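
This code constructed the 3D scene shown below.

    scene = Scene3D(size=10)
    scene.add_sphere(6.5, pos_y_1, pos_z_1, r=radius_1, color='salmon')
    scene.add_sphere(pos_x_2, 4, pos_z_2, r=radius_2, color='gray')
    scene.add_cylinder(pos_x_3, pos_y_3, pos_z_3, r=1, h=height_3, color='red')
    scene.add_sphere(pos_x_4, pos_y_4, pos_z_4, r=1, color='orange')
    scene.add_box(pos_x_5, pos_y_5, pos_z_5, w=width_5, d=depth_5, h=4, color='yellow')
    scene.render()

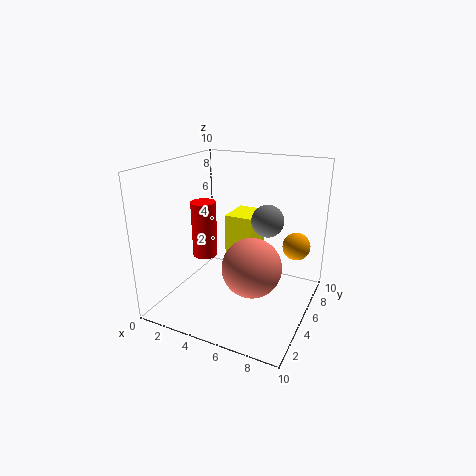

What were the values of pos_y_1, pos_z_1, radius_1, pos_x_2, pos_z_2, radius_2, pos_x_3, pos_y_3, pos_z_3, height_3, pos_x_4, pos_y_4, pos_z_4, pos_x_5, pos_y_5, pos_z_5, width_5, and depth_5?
pos_y_1 = 4
pos_z_1 = 3.5
radius_1 = 2
pos_x_2 = 7.5
pos_z_2 = 7
radius_2 = 1
pos_x_3 = 1
pos_y_3 = 7
pos_z_3 = 2
height_3 = 4.5
pos_x_4 = 8.5
pos_y_4 = 7.5
pos_z_4 = 4
pos_x_5 = 4
pos_y_5 = 5
pos_z_5 = 2.5
width_5 = 2
depth_5 = 2.5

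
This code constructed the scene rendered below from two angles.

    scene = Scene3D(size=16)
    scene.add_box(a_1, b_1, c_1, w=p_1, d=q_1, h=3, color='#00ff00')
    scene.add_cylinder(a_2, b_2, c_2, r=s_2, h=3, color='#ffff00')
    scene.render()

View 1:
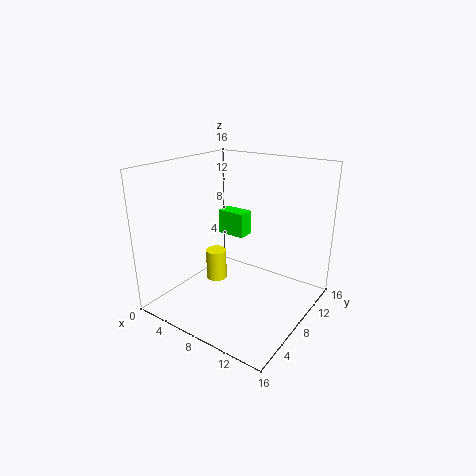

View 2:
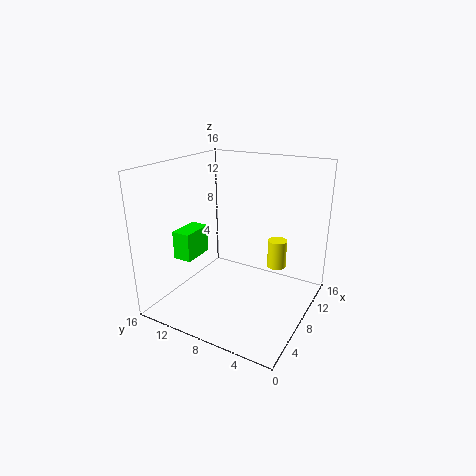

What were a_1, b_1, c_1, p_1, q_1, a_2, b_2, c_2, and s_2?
a_1 = 3
b_1 = 11
c_1 = 6.5
p_1 = 3.5
q_1 = 2
a_2 = 8.5
b_2 = 3.5
c_2 = 5.5
s_2 = 1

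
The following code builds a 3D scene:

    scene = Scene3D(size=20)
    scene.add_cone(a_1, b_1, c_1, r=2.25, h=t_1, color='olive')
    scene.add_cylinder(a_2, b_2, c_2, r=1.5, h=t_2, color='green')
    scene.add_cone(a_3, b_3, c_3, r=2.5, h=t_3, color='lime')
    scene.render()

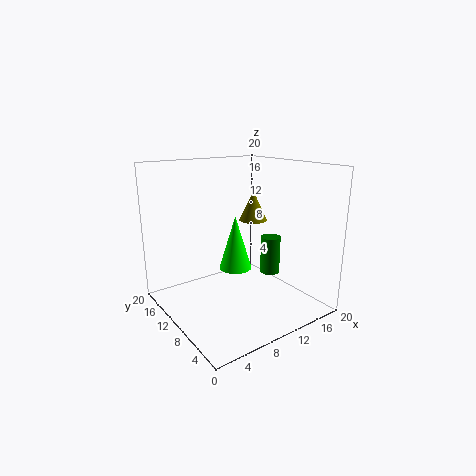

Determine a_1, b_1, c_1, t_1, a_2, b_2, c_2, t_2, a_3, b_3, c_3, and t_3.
a_1 = 16.75
b_1 = 15.25
c_1 = 10.25
t_1 = 4.75
a_2 = 16.5
b_2 = 10.5
c_2 = 3
t_2 = 5.75
a_3 = 12
b_3 = 13.5
c_3 = 3.75
t_3 = 8.25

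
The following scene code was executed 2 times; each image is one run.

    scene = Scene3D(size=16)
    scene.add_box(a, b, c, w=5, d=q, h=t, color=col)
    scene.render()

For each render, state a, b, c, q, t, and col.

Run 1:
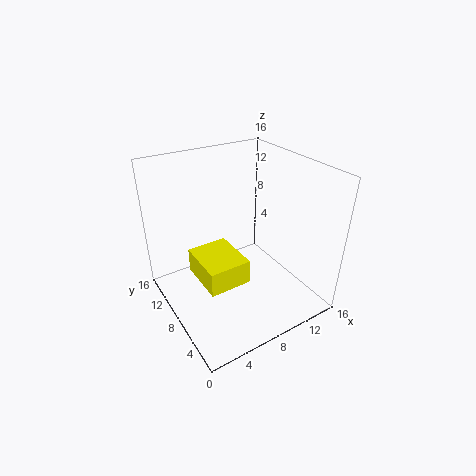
a = 4
b = 7
c = 2
q = 6
t = 3
col = 'yellow'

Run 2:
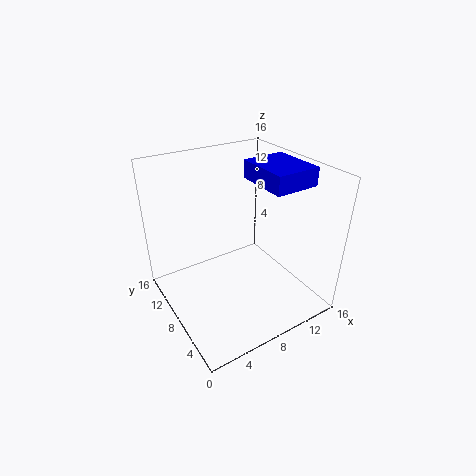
a = 10
b = 4
c = 14
q = 6
t = 2
col = 'blue'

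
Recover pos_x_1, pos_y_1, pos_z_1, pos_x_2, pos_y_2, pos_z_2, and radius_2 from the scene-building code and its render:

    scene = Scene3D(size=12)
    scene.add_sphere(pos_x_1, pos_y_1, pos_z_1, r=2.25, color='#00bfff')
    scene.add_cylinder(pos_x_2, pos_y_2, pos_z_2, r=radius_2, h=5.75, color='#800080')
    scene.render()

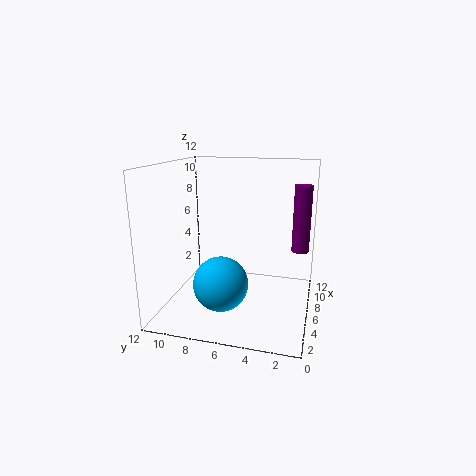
pos_x_1 = 4.25; pos_y_1 = 7; pos_z_1 = 2.5; pos_x_2 = 8.25; pos_y_2 = 1; pos_z_2 = 4.5; radius_2 = 0.75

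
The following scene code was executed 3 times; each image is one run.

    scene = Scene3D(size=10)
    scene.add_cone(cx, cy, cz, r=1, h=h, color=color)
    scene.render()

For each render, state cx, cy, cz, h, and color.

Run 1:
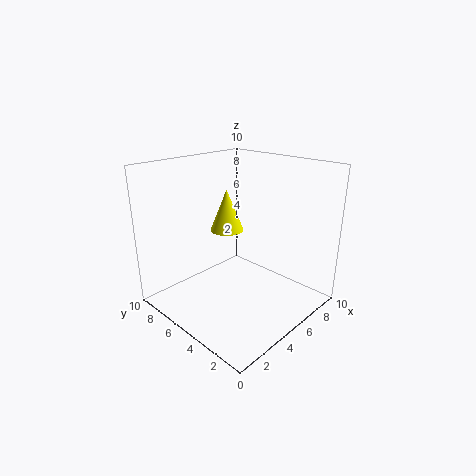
cx = 3; cy = 4; cz = 6.5; h = 2.5; color = 'yellow'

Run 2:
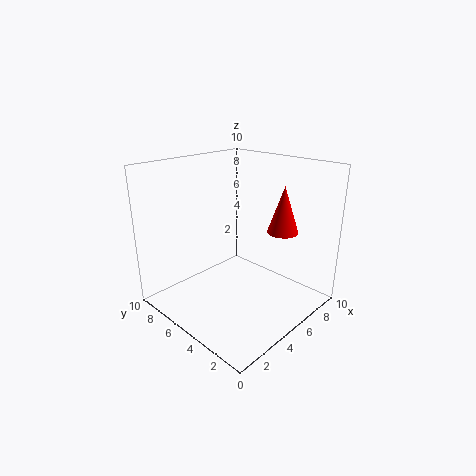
cx = 6; cy = 2; cz = 6; h = 3; color = 'red'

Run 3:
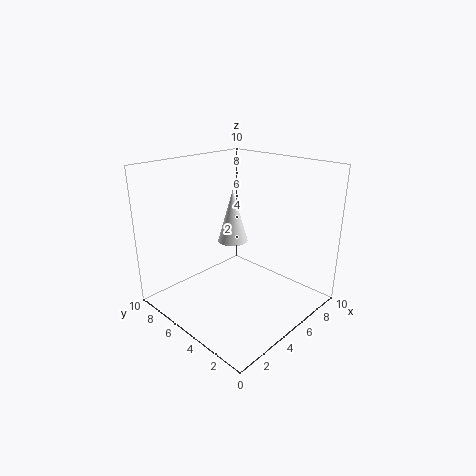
cx = 4.5; cy = 5; cz = 5; h = 3.5; color = 'white'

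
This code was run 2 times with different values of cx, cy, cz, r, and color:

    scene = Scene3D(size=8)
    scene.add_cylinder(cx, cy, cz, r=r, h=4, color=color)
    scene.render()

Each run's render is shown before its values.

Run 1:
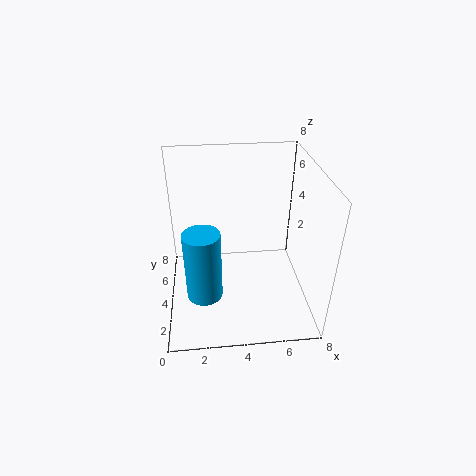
cx = 2, cy = 3, cz = 1, r = 1, color = 'deepskyblue'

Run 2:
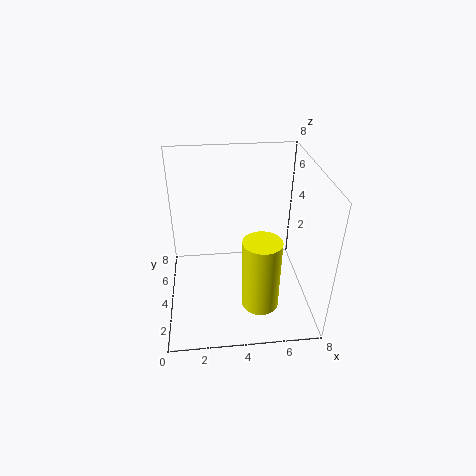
cx = 5, cy = 2, cz = 1, r = 1, color = 'yellow'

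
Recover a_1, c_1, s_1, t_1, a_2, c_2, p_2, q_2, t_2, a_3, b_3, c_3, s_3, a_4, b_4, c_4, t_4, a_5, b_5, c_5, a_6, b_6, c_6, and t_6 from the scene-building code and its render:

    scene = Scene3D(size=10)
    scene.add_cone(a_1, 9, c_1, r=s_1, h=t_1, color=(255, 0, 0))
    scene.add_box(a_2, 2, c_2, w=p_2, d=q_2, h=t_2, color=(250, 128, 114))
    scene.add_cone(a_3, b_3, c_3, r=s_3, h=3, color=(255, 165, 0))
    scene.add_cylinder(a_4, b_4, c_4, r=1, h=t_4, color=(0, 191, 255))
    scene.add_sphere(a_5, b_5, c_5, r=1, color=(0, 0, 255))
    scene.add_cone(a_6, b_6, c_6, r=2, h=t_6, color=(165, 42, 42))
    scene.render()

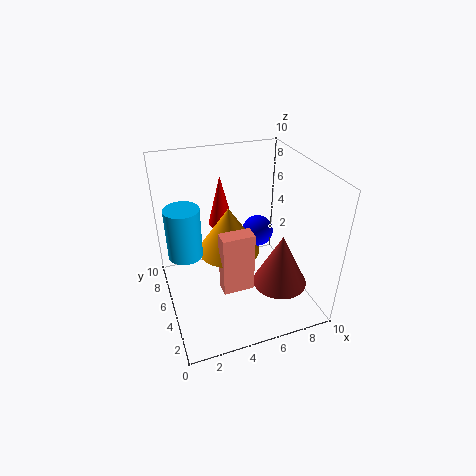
a_1 = 5, c_1 = 4, s_1 = 1, t_1 = 4, a_2 = 3, c_2 = 3, p_2 = 2, q_2 = 1, t_2 = 4, a_3 = 4, b_3 = 4, c_3 = 5, s_3 = 2, a_4 = 1, b_4 = 3, c_4 = 6, t_4 = 3, a_5 = 6, b_5 = 4, c_5 = 6, a_6 = 8, b_6 = 4, c_6 = 1, t_6 = 4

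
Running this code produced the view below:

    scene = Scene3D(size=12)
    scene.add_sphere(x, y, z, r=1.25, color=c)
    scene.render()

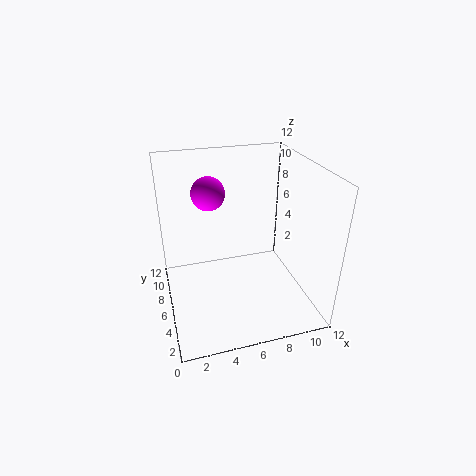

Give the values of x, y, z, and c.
x = 3.5, y = 5.25, z = 10.5, c = 'magenta'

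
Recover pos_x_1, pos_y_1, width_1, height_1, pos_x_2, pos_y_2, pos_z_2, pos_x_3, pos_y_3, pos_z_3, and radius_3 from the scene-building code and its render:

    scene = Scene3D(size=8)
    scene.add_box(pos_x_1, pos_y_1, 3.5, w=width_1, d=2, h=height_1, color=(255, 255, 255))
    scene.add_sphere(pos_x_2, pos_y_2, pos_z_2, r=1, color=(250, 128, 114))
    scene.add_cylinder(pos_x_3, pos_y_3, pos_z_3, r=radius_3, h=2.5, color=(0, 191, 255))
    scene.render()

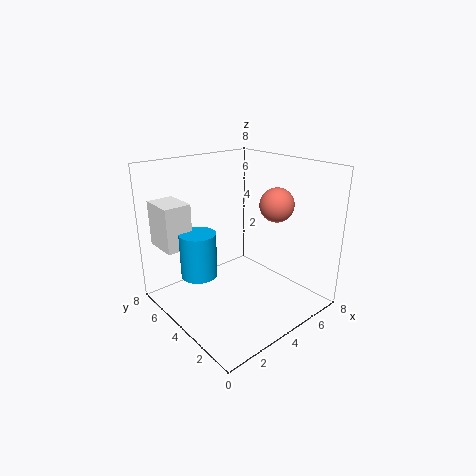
pos_x_1 = 0.5, pos_y_1 = 5.5, width_1 = 1.5, height_1 = 2.5, pos_x_2 = 6.5, pos_y_2 = 3.5, pos_z_2 = 5.5, pos_x_3 = 2, pos_y_3 = 5, pos_z_3 = 2, radius_3 = 1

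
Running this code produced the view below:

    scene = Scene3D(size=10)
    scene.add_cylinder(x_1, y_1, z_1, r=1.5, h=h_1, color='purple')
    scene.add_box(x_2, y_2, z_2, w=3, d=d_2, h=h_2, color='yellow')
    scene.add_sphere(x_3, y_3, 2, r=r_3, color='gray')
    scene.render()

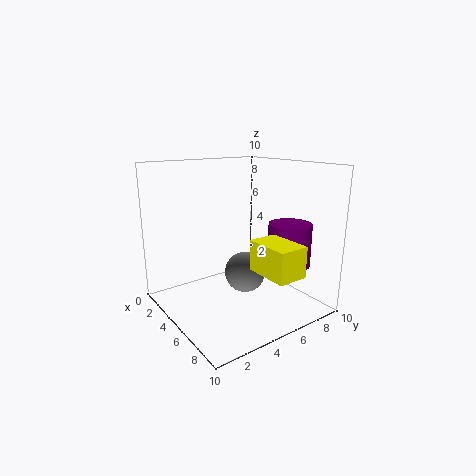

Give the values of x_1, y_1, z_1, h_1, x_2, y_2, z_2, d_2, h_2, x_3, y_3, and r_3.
x_1 = 7, y_1 = 8, z_1 = 3, h_1 = 3, x_2 = 7, y_2 = 4.5, z_2 = 3.5, d_2 = 2, h_2 = 2, x_3 = 4.5, y_3 = 6, r_3 = 1.5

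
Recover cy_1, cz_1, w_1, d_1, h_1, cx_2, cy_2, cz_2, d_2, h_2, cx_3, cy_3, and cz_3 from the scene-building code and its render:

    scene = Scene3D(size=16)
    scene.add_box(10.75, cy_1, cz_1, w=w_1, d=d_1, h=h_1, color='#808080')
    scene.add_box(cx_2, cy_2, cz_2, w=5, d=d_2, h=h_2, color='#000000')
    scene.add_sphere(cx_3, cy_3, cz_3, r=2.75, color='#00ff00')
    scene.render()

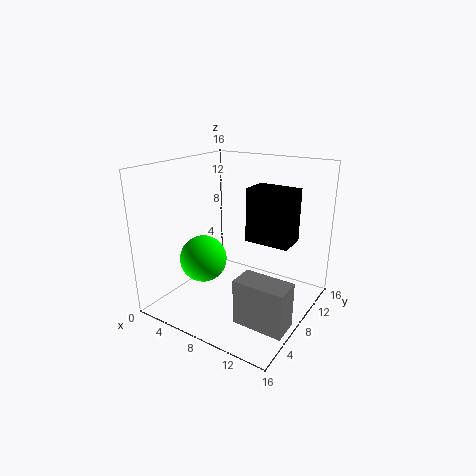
cy_1 = 2.75, cz_1 = 1.25, w_1 = 5.25, d_1 = 2.75, h_1 = 4.75, cx_2 = 8.5, cy_2 = 8.75, cz_2 = 7.5, d_2 = 3.25, h_2 = 6, cx_3 = 3.75, cy_3 = 7, cz_3 = 4.75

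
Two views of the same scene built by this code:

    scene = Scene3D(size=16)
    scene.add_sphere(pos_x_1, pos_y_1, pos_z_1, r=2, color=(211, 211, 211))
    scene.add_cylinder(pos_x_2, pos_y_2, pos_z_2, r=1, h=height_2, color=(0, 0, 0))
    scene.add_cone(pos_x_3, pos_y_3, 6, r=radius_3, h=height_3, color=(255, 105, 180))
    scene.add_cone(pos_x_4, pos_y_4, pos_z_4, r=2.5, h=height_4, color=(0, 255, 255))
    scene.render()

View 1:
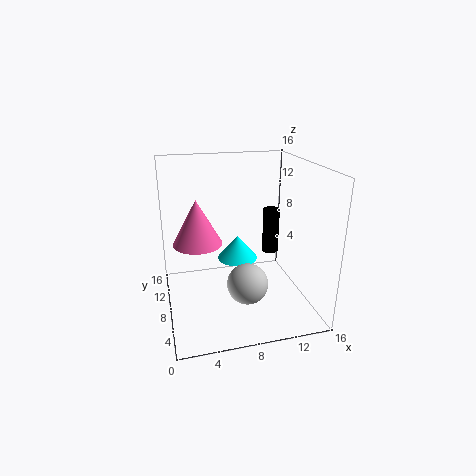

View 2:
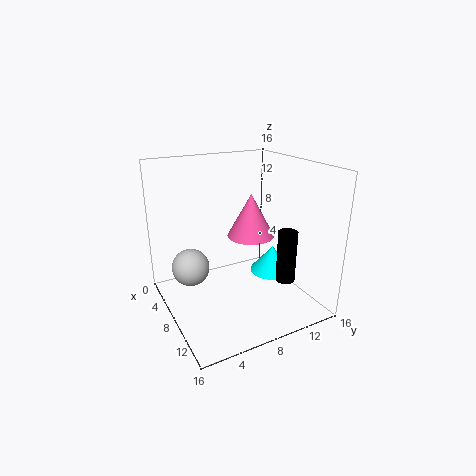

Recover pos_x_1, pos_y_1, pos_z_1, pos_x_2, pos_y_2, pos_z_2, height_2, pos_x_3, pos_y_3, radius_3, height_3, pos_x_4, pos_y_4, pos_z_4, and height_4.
pos_x_1 = 7.5
pos_y_1 = 2.5
pos_z_1 = 5.5
pos_x_2 = 13
pos_y_2 = 11
pos_z_2 = 4.5
height_2 = 5.5
pos_x_3 = 4
pos_y_3 = 12
radius_3 = 3
height_3 = 5.5
pos_x_4 = 9
pos_y_4 = 12
pos_z_4 = 3.5
height_4 = 3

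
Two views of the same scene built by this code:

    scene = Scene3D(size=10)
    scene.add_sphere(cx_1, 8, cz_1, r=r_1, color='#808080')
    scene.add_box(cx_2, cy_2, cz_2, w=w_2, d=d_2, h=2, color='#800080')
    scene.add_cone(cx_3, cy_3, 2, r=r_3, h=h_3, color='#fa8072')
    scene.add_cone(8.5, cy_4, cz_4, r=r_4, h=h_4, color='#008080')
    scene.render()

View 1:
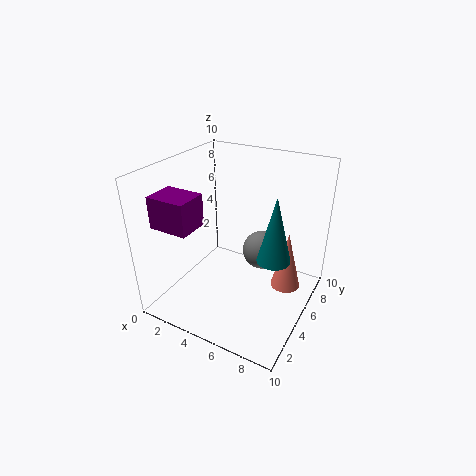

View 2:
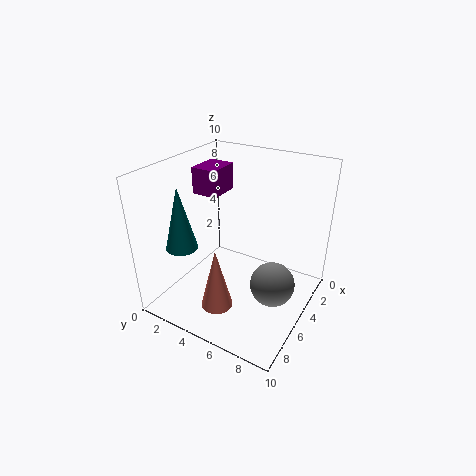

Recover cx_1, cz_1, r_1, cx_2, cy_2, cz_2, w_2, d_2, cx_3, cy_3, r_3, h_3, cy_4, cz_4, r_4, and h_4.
cx_1 = 5.5, cz_1 = 2.5, r_1 = 1.5, cx_2 = 1.5, cy_2 = 0.5, cz_2 = 7, w_2 = 2.5, d_2 = 2, cx_3 = 8.5, cy_3 = 5.5, r_3 = 1, h_3 = 4, cy_4 = 3, cz_4 = 5.5, r_4 = 1, h_4 = 4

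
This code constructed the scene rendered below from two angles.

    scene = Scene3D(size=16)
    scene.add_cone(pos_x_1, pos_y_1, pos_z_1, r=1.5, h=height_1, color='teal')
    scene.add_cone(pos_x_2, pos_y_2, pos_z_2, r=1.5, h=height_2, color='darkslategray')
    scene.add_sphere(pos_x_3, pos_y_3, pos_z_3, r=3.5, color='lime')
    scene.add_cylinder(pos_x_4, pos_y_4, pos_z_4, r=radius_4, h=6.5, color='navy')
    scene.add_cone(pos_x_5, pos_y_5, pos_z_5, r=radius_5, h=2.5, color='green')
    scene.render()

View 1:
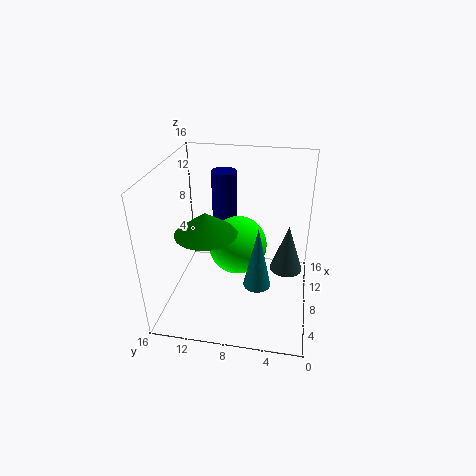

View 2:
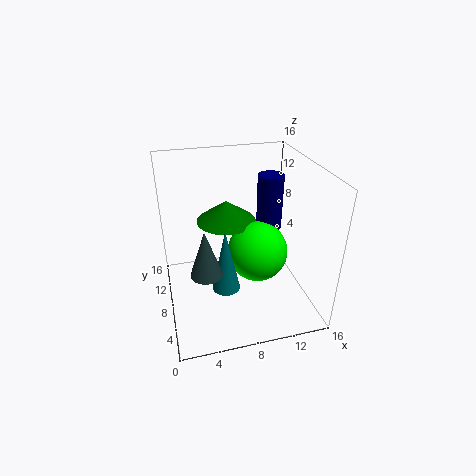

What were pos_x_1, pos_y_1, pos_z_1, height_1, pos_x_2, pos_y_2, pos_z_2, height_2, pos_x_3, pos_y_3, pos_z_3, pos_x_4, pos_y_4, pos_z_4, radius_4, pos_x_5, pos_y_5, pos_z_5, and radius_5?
pos_x_1 = 6; pos_y_1 = 5.5; pos_z_1 = 3.5; height_1 = 7; pos_x_2 = 3.5; pos_y_2 = 2.5; pos_z_2 = 8; height_2 = 4.5; pos_x_3 = 10.5; pos_y_3 = 8.5; pos_z_3 = 5.5; pos_x_4 = 12.5; pos_y_4 = 10.5; pos_z_4 = 7.5; radius_4 = 1.5; pos_x_5 = 7.5; pos_y_5 = 11.5; pos_z_5 = 8.5; radius_5 = 3.5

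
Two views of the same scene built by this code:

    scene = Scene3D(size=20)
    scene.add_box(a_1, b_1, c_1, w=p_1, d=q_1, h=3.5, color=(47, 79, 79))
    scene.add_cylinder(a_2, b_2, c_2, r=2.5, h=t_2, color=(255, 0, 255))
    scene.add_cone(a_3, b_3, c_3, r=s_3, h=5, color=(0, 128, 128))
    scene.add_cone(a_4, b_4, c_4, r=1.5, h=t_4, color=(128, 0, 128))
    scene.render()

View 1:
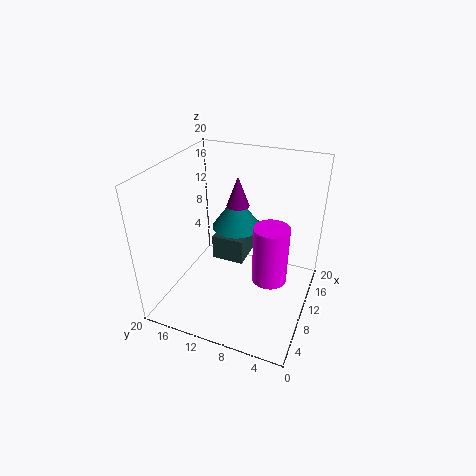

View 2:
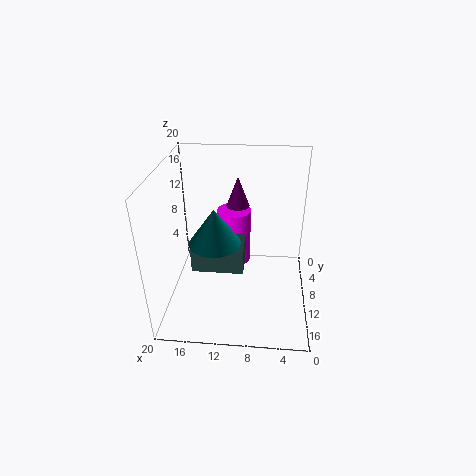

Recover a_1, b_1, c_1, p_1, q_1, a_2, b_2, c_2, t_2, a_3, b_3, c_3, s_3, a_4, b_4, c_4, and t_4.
a_1 = 9, b_1 = 9, c_1 = 6.5, p_1 = 7, q_1 = 4.5, a_2 = 11, b_2 = 5.5, c_2 = 3.5, t_2 = 8.5, a_3 = 13, b_3 = 11.5, c_3 = 10, s_3 = 3.5, a_4 = 10, b_4 = 10, c_4 = 15, t_4 = 4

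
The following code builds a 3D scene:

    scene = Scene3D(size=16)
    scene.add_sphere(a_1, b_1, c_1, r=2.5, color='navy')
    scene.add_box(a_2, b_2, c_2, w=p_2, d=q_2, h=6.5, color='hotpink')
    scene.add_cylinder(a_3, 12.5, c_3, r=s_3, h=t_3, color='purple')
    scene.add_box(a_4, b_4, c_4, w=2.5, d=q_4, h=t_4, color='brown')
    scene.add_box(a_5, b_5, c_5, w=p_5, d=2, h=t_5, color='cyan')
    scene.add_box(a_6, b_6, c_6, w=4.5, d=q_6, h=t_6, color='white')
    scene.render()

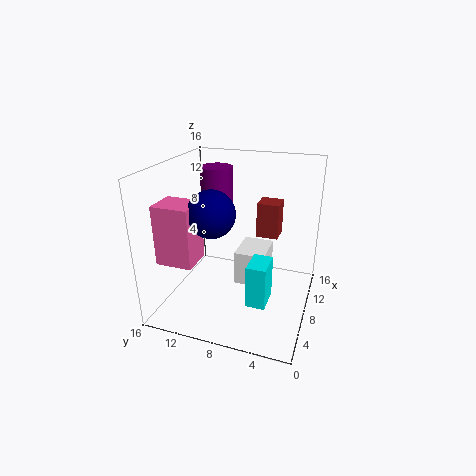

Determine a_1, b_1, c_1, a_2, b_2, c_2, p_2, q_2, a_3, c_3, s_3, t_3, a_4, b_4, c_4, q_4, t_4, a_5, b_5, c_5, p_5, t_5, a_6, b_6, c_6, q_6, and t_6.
a_1 = 5.5, b_1 = 10, c_1 = 11.5, a_2 = 3, b_2 = 11.5, c_2 = 6, p_2 = 3.5, q_2 = 4, a_3 = 13, c_3 = 8.5, s_3 = 2, t_3 = 6, a_4 = 10, b_4 = 4, c_4 = 7.5, q_4 = 2.5, t_4 = 4, a_5 = 3, b_5 = 3.5, c_5 = 3, p_5 = 3, t_5 = 4.5, a_6 = 8, b_6 = 5, c_6 = 2, q_6 = 3.5, t_6 = 4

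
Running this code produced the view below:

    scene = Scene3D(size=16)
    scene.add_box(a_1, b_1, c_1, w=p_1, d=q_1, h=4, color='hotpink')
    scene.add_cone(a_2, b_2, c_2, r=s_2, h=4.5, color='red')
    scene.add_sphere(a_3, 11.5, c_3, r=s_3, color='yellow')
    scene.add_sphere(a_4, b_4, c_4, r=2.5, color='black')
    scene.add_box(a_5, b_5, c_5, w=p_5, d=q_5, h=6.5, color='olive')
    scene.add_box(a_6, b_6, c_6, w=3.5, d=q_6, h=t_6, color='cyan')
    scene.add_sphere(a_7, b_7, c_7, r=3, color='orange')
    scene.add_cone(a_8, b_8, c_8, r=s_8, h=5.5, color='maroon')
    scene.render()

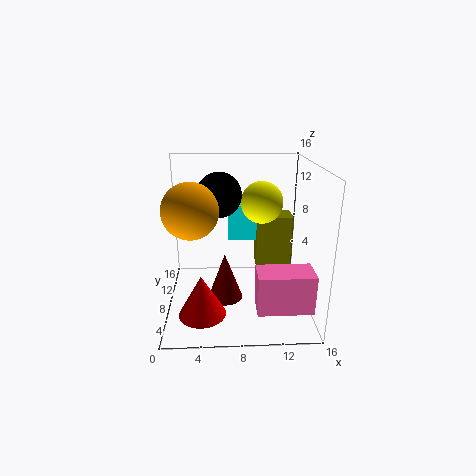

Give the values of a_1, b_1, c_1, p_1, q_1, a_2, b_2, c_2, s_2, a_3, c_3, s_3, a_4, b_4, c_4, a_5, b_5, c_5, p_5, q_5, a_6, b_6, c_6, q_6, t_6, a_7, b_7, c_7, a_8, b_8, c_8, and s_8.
a_1 = 9.5, b_1 = 0.5, c_1 = 3, p_1 = 5.5, q_1 = 3, a_2 = 4, b_2 = 4, c_2 = 1, s_2 = 2.5, a_3 = 11, c_3 = 11, s_3 = 2.5, a_4 = 6, b_4 = 9.5, c_4 = 12.5, a_5 = 10.5, b_5 = 11.5, c_5 = 2.5, p_5 = 4.5, q_5 = 3, a_6 = 7, b_6 = 12, c_6 = 6, q_6 = 3, t_6 = 4.5, a_7 = 3, b_7 = 7, c_7 = 11.5, a_8 = 6.5, b_8 = 8, c_8 = 0.5, s_8 = 2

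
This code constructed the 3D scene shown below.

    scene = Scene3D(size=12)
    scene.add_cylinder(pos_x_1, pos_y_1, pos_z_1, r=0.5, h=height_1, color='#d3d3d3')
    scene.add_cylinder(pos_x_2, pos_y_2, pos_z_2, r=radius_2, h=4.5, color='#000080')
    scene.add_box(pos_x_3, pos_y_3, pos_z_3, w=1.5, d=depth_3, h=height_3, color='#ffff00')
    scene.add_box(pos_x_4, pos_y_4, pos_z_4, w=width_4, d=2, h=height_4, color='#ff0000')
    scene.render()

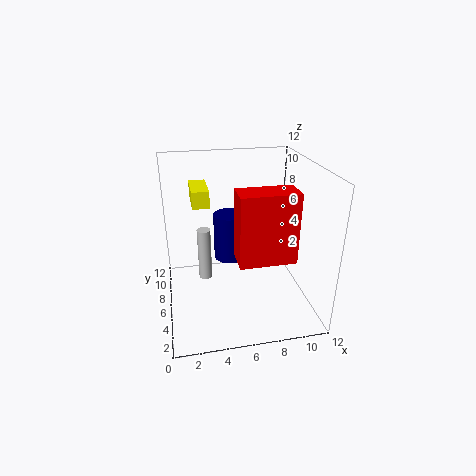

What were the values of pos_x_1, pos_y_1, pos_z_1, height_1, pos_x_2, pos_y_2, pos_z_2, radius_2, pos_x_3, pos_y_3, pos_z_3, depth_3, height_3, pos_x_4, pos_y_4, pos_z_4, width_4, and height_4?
pos_x_1 = 3
pos_y_1 = 4
pos_z_1 = 4
height_1 = 4
pos_x_2 = 6
pos_y_2 = 10
pos_z_2 = 2
radius_2 = 1.5
pos_x_3 = 2.5
pos_y_3 = 8
pos_z_3 = 8
depth_3 = 3.5
height_3 = 1.5
pos_x_4 = 5
pos_y_4 = 0.5
pos_z_4 = 6.5
width_4 = 4
height_4 = 5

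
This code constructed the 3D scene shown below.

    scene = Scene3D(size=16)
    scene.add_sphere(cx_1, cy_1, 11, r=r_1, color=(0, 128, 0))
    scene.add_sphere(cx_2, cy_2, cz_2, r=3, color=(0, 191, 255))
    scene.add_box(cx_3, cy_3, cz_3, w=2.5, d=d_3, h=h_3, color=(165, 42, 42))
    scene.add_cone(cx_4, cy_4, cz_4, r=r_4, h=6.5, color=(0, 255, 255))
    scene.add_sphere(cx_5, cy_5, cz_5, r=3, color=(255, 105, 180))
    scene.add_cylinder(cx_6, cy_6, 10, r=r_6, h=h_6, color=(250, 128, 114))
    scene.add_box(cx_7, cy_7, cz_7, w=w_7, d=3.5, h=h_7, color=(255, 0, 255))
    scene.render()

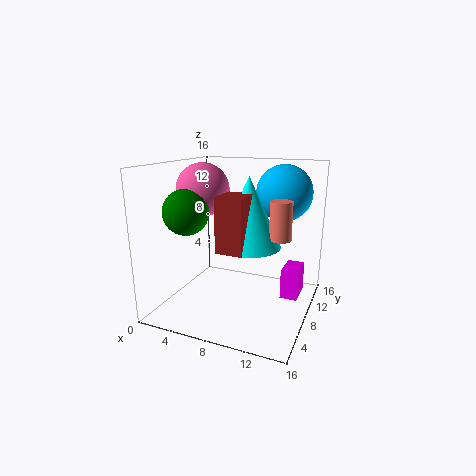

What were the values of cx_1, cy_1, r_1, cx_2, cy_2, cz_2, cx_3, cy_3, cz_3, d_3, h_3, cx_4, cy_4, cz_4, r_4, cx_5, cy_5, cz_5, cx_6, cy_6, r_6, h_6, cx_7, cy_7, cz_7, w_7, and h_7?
cx_1 = 3, cy_1 = 5.5, r_1 = 2.5, cx_2 = 12.5, cy_2 = 10, cz_2 = 13, cx_3 = 9, cy_3 = 0.5, cz_3 = 9, d_3 = 3, h_3 = 5, cx_4 = 11, cy_4 = 3.5, cz_4 = 9, r_4 = 3, cx_5 = 3.5, cy_5 = 8.5, cz_5 = 13, cx_6 = 14, cy_6 = 3.5, r_6 = 1, h_6 = 3.5, cx_7 = 12.5, cy_7 = 10, cz_7 = 0.5, w_7 = 2, h_7 = 3.5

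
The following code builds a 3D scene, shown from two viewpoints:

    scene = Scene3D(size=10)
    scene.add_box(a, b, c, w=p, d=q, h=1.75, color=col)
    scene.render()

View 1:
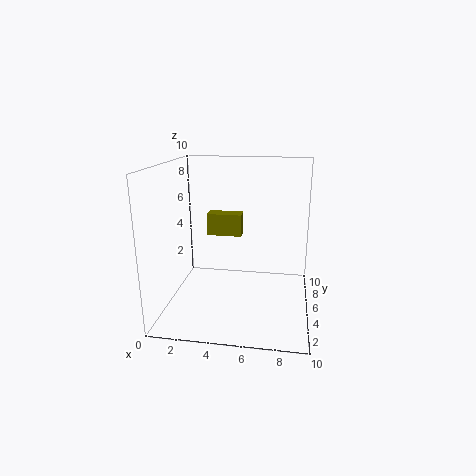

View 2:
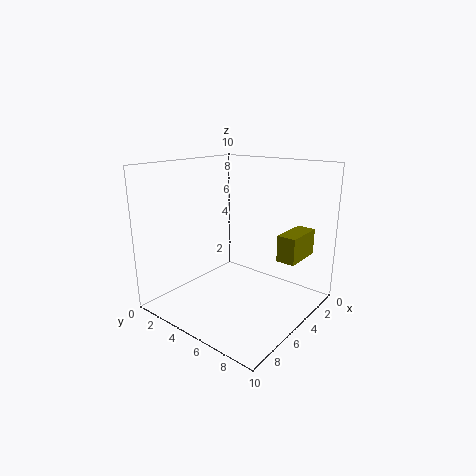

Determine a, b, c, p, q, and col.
a = 2, b = 8, c = 4, p = 2.75, q = 1.25, col = 'olive'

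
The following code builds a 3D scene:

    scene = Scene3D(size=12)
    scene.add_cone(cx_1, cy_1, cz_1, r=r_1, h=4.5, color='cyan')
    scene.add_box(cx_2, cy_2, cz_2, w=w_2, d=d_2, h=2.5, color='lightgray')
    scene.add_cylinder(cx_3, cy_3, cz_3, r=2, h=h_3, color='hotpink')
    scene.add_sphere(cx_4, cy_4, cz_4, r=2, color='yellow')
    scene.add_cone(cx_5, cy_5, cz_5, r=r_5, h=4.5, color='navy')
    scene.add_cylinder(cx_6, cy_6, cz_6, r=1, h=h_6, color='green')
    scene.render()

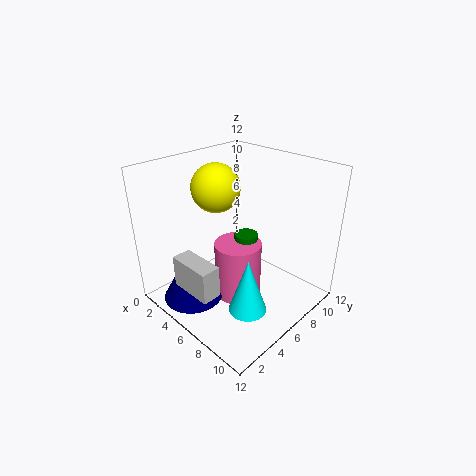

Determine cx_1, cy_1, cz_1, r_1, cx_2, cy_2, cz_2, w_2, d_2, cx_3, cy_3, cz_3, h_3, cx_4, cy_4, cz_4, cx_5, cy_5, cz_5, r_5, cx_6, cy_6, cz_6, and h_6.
cx_1 = 9
cy_1 = 4
cz_1 = 1.5
r_1 = 1.5
cx_2 = 4.5
cy_2 = 0.5
cz_2 = 3.5
w_2 = 3.5
d_2 = 1.5
cx_3 = 6
cy_3 = 6
cz_3 = 0.5
h_3 = 5
cx_4 = 4
cy_4 = 5.5
cz_4 = 10
cx_5 = 4
cy_5 = 2.5
cz_5 = 1
r_5 = 2.5
cx_6 = 6
cy_6 = 7
cz_6 = 3
h_6 = 3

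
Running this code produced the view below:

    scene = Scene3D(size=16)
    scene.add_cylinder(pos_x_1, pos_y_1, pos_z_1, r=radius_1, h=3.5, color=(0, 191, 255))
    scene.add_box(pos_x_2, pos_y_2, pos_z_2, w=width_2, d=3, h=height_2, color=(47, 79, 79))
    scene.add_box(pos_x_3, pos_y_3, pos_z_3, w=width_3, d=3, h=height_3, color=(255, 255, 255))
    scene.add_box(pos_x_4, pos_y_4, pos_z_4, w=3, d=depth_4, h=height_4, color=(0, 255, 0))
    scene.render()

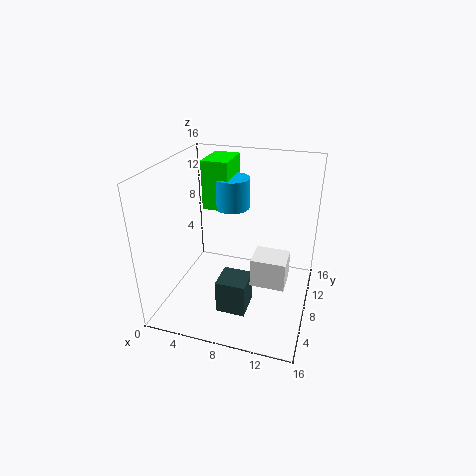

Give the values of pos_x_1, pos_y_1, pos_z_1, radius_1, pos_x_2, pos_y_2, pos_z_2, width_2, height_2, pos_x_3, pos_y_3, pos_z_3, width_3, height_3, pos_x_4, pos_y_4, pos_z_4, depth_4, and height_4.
pos_x_1 = 6.5
pos_y_1 = 10.5
pos_z_1 = 10.5
radius_1 = 2
pos_x_2 = 7.5
pos_y_2 = 2
pos_z_2 = 2.5
width_2 = 3
height_2 = 3.5
pos_x_3 = 10.5
pos_y_3 = 4
pos_z_3 = 5
width_3 = 3.5
height_3 = 3
pos_x_4 = 3.5
pos_y_4 = 9
pos_z_4 = 10.5
depth_4 = 4.5
height_4 = 5.5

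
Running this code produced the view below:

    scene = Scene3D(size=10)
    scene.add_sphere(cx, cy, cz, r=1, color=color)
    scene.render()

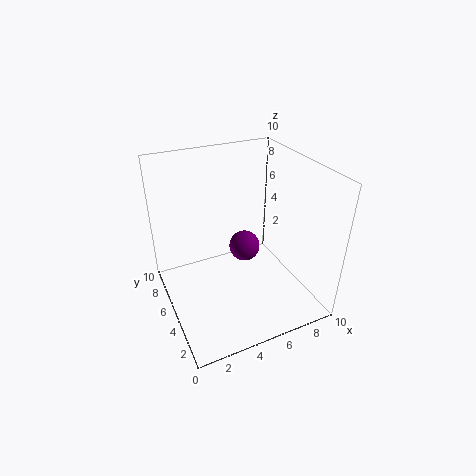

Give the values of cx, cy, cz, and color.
cx = 5
cy = 4
cz = 5
color = 'purple'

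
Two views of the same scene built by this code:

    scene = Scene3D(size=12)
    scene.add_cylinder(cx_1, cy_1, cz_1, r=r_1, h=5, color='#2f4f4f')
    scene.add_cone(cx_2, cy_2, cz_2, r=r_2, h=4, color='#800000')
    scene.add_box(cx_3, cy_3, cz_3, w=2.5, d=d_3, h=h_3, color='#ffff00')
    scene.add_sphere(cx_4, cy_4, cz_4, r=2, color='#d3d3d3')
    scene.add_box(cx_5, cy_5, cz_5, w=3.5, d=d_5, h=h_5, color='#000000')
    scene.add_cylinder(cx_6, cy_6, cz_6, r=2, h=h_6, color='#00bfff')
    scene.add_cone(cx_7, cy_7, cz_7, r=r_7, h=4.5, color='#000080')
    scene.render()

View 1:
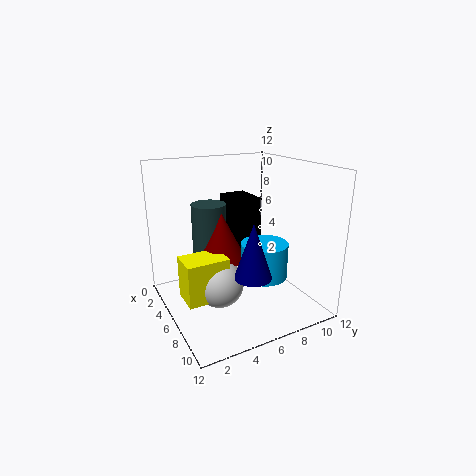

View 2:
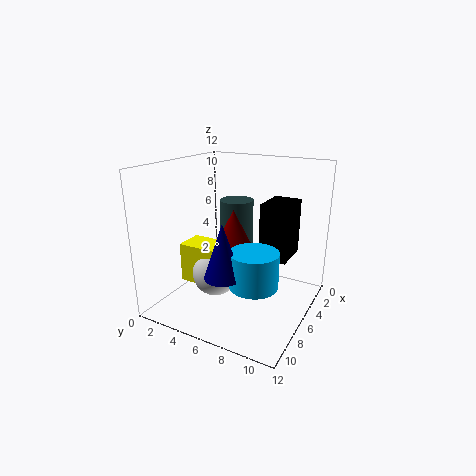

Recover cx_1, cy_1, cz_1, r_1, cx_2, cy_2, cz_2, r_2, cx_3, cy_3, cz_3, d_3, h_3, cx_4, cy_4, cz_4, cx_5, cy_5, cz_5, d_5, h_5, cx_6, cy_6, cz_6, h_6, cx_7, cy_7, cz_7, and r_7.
cx_1 = 3.5; cy_1 = 4.5; cz_1 = 3.5; r_1 = 1.5; cx_2 = 5; cy_2 = 5; cz_2 = 4; r_2 = 2; cx_3 = 5; cy_3 = 1; cz_3 = 1.5; d_3 = 3.5; h_3 = 3.5; cx_4 = 6.5; cy_4 = 4; cz_4 = 2.5; cx_5 = 0.5; cy_5 = 7; cz_5 = 3.5; d_5 = 2.5; h_5 = 5; cx_6 = 7; cy_6 = 8; cz_6 = 2.5; h_6 = 3; cx_7 = 8.5; cy_7 = 6; cz_7 = 3.5; r_7 = 1.5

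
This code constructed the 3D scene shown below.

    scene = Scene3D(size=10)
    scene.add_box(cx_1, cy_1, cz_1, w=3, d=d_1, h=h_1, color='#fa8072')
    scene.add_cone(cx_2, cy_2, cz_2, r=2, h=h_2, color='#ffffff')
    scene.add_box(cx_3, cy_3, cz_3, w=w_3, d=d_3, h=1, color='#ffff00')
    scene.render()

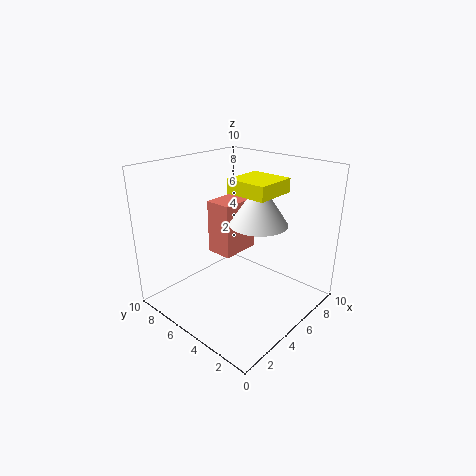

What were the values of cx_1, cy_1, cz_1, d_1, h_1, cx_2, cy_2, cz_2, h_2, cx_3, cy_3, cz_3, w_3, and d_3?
cx_1 = 5
cy_1 = 6
cz_1 = 3
d_1 = 2
h_1 = 4
cx_2 = 6
cy_2 = 4
cz_2 = 6
h_2 = 3
cx_3 = 5
cy_3 = 3
cz_3 = 8
w_3 = 3
d_3 = 3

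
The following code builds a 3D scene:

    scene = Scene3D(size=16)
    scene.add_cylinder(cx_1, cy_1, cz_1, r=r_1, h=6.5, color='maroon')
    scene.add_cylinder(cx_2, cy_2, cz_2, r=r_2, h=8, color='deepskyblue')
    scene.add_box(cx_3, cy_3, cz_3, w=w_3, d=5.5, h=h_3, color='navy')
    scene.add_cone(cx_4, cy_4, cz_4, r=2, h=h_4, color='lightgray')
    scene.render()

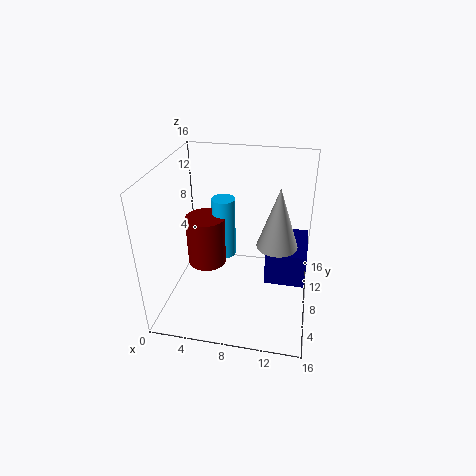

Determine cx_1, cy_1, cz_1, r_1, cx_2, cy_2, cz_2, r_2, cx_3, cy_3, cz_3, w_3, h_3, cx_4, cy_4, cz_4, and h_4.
cx_1 = 3; cy_1 = 12; cz_1 = 1.5; r_1 = 2.5; cx_2 = 5; cy_2 = 13.5; cz_2 = 2; r_2 = 1.5; cx_3 = 11.5; cy_3 = 4; cz_3 = 5.5; w_3 = 4; h_3 = 3.5; cx_4 = 12.5; cy_4 = 5; cz_4 = 9.5; h_4 = 6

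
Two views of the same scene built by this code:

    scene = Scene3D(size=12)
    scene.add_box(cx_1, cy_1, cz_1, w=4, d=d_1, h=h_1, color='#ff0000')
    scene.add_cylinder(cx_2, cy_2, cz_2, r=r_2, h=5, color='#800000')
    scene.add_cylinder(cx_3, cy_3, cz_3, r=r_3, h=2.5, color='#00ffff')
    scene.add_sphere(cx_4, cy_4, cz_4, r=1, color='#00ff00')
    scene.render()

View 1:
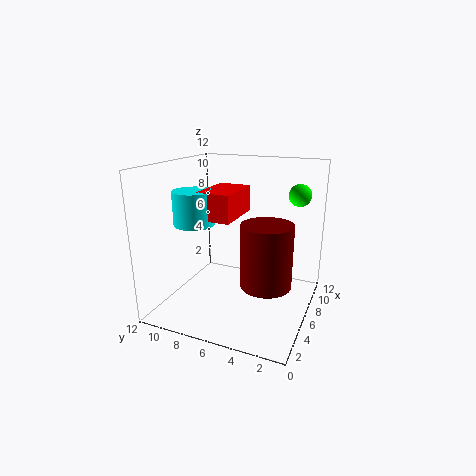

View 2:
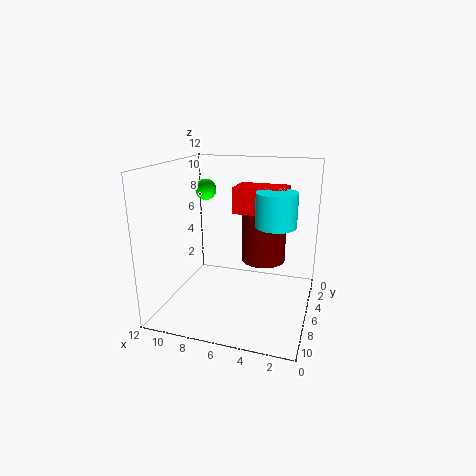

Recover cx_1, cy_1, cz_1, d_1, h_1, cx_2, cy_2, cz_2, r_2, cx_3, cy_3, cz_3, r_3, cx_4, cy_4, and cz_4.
cx_1 = 2; cy_1 = 5; cz_1 = 8.5; d_1 = 2.5; h_1 = 2; cx_2 = 4.5; cy_2 = 3; cz_2 = 3; r_2 = 2; cx_3 = 2.5; cy_3 = 8; cz_3 = 8; r_3 = 1.5; cx_4 = 10.5; cy_4 = 2; cz_4 = 9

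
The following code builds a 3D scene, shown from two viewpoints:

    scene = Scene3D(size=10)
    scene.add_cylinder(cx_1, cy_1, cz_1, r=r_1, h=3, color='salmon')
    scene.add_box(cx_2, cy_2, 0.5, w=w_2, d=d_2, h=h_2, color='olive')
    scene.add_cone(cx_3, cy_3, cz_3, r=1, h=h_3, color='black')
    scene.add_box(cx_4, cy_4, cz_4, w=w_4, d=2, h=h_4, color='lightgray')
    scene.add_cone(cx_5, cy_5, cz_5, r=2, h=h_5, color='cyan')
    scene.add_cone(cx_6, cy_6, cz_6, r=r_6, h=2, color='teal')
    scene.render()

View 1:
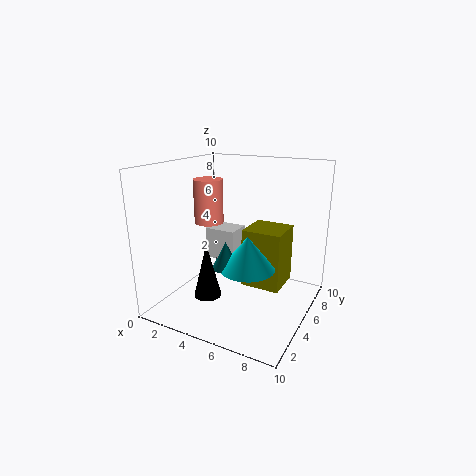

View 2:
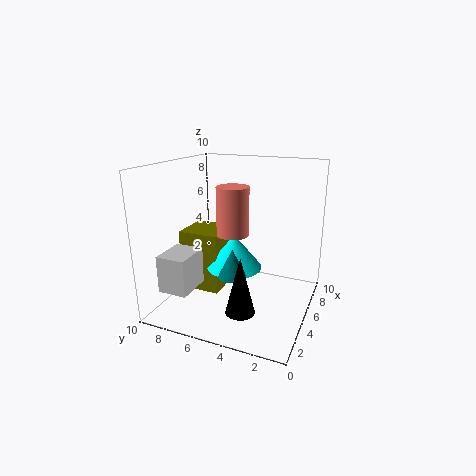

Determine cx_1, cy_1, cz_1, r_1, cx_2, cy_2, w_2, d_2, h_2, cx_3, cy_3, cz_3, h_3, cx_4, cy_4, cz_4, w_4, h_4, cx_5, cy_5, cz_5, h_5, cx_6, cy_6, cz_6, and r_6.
cx_1 = 3
cy_1 = 4.5
cz_1 = 6
r_1 = 1
cx_2 = 4.5
cy_2 = 6.5
w_2 = 3
d_2 = 3
h_2 = 4.5
cx_3 = 3
cy_3 = 4
cz_3 = 0.5
h_3 = 4
cx_4 = 1
cy_4 = 7
cz_4 = 2
w_4 = 2.5
h_4 = 2.5
cx_5 = 5.5
cy_5 = 5.5
cz_5 = 2.5
h_5 = 2.5
cx_6 = 4
cy_6 = 5
cz_6 = 2.5
r_6 = 1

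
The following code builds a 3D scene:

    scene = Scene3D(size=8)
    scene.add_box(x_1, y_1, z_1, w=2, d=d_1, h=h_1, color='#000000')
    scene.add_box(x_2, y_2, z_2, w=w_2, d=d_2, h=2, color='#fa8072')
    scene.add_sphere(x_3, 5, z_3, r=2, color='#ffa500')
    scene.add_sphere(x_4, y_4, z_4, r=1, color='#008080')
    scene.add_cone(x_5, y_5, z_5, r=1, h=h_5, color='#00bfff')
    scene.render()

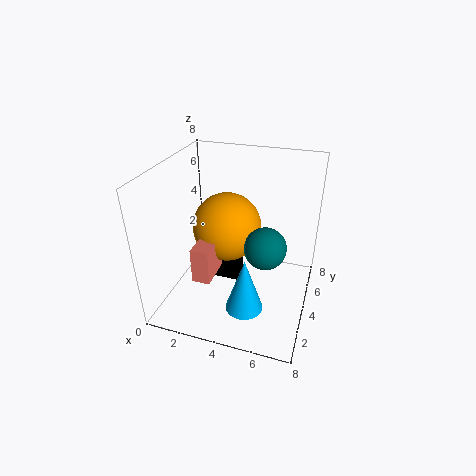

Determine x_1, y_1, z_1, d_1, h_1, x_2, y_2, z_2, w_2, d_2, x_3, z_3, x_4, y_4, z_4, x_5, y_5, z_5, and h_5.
x_1 = 2; y_1 = 4; z_1 = 1; d_1 = 1; h_1 = 1; x_2 = 2; y_2 = 2; z_2 = 2; w_2 = 1; d_2 = 2; x_3 = 3; z_3 = 4; x_4 = 6; y_4 = 2; z_4 = 5; x_5 = 5; y_5 = 2; z_5 = 1; h_5 = 3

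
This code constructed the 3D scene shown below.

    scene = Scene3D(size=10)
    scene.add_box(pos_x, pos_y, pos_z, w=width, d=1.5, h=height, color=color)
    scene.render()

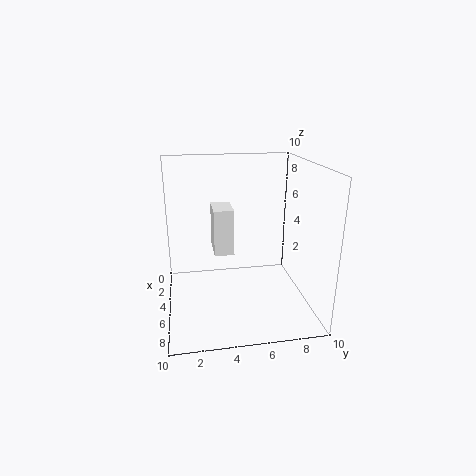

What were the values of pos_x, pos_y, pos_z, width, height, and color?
pos_x = 1; pos_y = 3.5; pos_z = 3; width = 2.5; height = 3.5; color = 'white'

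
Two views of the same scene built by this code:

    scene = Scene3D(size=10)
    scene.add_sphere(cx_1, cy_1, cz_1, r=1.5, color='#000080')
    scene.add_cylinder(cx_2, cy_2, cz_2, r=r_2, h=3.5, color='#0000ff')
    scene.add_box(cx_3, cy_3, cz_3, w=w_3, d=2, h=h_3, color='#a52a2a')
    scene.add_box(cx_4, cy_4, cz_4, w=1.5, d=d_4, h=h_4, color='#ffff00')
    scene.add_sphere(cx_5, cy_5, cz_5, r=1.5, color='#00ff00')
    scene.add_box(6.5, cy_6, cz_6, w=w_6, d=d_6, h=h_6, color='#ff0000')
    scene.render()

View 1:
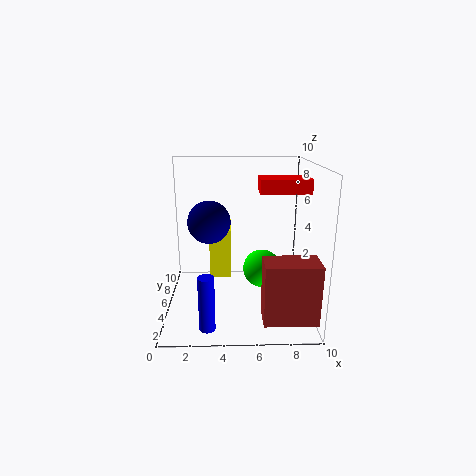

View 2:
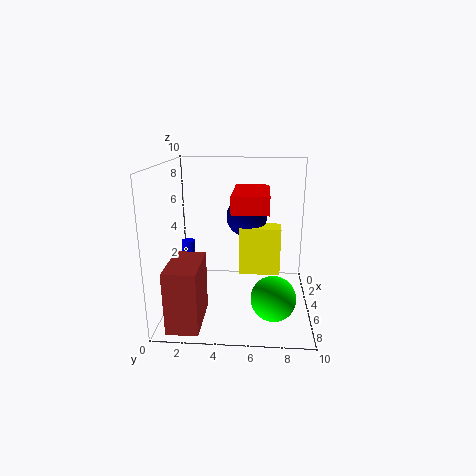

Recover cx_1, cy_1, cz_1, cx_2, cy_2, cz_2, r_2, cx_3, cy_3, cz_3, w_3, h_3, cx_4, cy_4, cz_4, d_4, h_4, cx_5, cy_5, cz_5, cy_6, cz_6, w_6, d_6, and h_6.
cx_1 = 3
cy_1 = 5.5
cz_1 = 6
cx_2 = 3
cy_2 = 1
cz_2 = 0.5
r_2 = 0.5
cx_3 = 6.5
cy_3 = 1
cz_3 = 0.5
w_3 = 3.5
h_3 = 4
cx_4 = 3
cy_4 = 5
cz_4 = 2
d_4 = 3
h_4 = 3.5
cx_5 = 7
cy_5 = 7.5
cz_5 = 1.5
cy_6 = 5
cz_6 = 8
w_6 = 3.5
d_6 = 2
h_6 = 1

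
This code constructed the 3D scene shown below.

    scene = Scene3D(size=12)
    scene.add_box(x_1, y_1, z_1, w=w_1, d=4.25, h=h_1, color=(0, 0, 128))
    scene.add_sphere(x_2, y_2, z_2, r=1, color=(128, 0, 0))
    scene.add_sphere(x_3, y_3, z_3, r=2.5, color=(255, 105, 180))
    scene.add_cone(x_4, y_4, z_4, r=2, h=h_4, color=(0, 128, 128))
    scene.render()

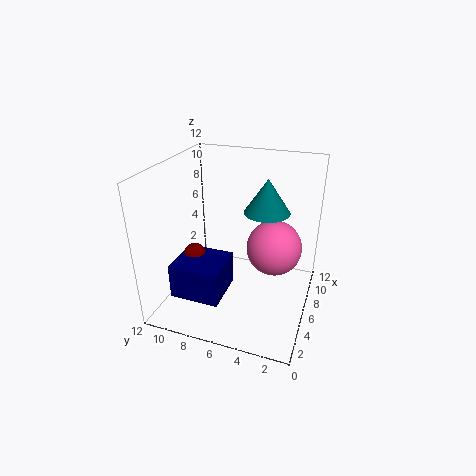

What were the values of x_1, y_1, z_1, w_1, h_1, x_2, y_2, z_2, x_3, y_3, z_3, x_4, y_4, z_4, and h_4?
x_1 = 2.75; y_1 = 6.75; z_1 = 1; w_1 = 4; h_1 = 3; x_2 = 5.75; y_2 = 10; z_2 = 3.75; x_3 = 8.75; y_3 = 3.5; z_3 = 4; x_4 = 8.5; y_4 = 4.25; z_4 = 7.5; h_4 = 3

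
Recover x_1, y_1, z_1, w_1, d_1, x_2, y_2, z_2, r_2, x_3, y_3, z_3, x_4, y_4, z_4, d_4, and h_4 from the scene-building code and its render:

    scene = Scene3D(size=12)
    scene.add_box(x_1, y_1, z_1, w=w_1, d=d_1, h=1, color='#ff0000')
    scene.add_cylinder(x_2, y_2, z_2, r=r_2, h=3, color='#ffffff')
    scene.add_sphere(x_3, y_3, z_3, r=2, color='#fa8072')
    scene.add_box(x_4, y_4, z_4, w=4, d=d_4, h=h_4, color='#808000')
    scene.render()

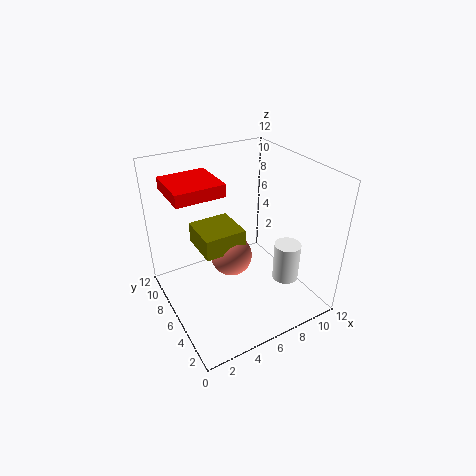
x_1 = 1
y_1 = 6
z_1 = 10
w_1 = 4
d_1 = 4
x_2 = 8
y_2 = 2
z_2 = 4
r_2 = 1
x_3 = 7
y_3 = 9
z_3 = 2
x_4 = 4
y_4 = 8
z_4 = 3
d_4 = 4
h_4 = 2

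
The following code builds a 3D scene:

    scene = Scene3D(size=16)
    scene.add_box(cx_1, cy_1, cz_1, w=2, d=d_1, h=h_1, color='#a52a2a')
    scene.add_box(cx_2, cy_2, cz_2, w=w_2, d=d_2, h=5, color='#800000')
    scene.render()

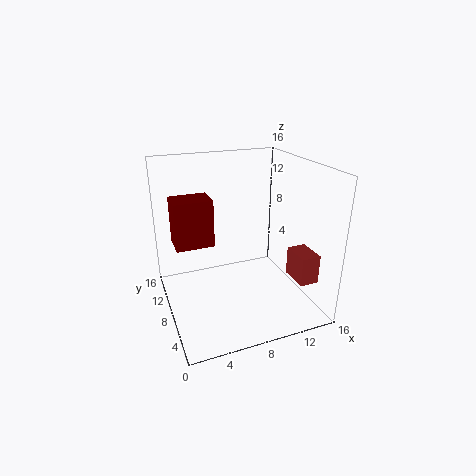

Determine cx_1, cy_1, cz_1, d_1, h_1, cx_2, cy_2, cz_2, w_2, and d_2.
cx_1 = 12
cy_1 = 1
cz_1 = 5
d_1 = 3
h_1 = 3
cx_2 = 1
cy_2 = 7
cz_2 = 8
w_2 = 4
d_2 = 3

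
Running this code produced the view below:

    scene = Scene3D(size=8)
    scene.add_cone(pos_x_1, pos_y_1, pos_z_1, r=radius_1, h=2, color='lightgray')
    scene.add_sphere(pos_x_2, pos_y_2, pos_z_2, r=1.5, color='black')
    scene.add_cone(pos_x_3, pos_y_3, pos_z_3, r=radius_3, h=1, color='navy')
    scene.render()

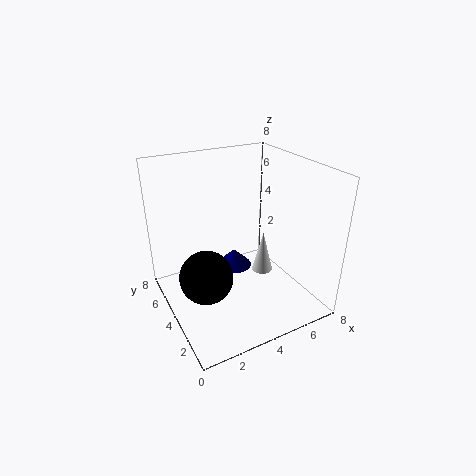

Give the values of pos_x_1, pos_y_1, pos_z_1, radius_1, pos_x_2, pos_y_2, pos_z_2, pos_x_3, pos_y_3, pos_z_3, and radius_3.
pos_x_1 = 4, pos_y_1 = 1.5, pos_z_1 = 3.5, radius_1 = 0.5, pos_x_2 = 2, pos_y_2 = 4, pos_z_2 = 2, pos_x_3 = 4, pos_y_3 = 4.5, pos_z_3 = 2, radius_3 = 1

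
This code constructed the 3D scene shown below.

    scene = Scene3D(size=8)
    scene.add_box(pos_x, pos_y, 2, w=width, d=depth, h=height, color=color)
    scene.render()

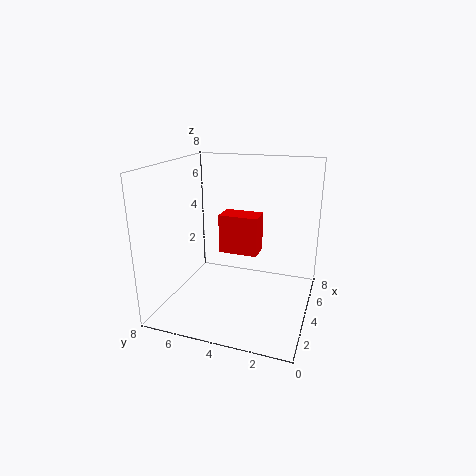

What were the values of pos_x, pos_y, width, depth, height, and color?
pos_x = 6; pos_y = 3.5; width = 1.5; depth = 2.5; height = 2.5; color = 'red'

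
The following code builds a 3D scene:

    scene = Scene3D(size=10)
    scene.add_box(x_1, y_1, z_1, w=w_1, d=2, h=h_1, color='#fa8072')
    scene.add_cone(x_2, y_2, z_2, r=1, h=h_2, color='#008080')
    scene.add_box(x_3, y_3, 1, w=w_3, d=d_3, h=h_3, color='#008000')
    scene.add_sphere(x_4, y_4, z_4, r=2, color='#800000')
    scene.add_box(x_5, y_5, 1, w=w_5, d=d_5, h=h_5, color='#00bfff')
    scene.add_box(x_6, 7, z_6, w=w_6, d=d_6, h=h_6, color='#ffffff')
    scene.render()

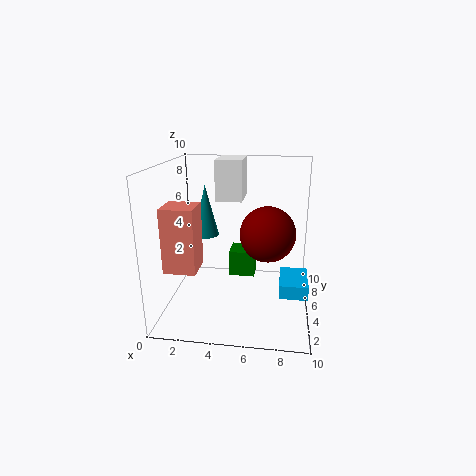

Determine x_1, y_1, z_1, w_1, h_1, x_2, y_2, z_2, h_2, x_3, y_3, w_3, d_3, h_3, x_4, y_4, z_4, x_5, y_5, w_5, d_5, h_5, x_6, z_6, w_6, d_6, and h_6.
x_1 = 1, y_1 = 1, z_1 = 4, w_1 = 2, h_1 = 4, x_2 = 2, y_2 = 8, z_2 = 4, h_2 = 4, x_3 = 4, y_3 = 7, w_3 = 2, d_3 = 2, h_3 = 2, x_4 = 7, y_4 = 6, z_4 = 5, x_5 = 8, y_5 = 4, w_5 = 2, d_5 = 3, h_5 = 1, x_6 = 3, z_6 = 7, w_6 = 2, d_6 = 3, h_6 = 3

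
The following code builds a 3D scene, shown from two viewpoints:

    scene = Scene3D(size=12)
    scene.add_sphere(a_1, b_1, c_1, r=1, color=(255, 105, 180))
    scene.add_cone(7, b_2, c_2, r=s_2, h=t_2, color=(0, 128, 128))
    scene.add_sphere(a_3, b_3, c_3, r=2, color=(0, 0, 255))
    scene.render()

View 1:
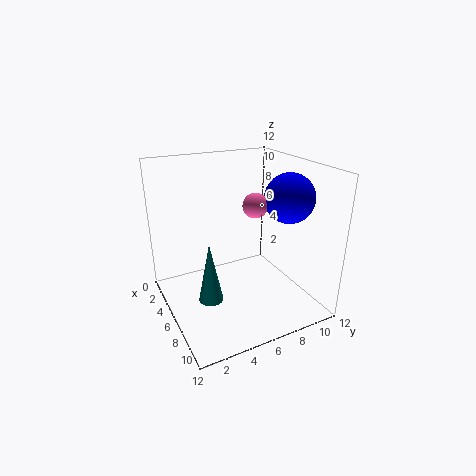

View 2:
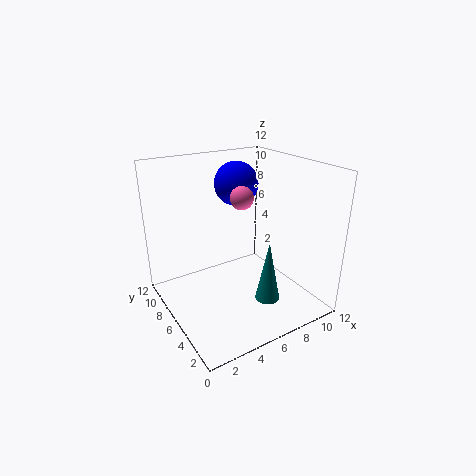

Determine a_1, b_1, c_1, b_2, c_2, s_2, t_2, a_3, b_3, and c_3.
a_1 = 7
b_1 = 7
c_1 = 9
b_2 = 3
c_2 = 1.5
s_2 = 1
t_2 = 5
a_3 = 8
b_3 = 9.5
c_3 = 9.5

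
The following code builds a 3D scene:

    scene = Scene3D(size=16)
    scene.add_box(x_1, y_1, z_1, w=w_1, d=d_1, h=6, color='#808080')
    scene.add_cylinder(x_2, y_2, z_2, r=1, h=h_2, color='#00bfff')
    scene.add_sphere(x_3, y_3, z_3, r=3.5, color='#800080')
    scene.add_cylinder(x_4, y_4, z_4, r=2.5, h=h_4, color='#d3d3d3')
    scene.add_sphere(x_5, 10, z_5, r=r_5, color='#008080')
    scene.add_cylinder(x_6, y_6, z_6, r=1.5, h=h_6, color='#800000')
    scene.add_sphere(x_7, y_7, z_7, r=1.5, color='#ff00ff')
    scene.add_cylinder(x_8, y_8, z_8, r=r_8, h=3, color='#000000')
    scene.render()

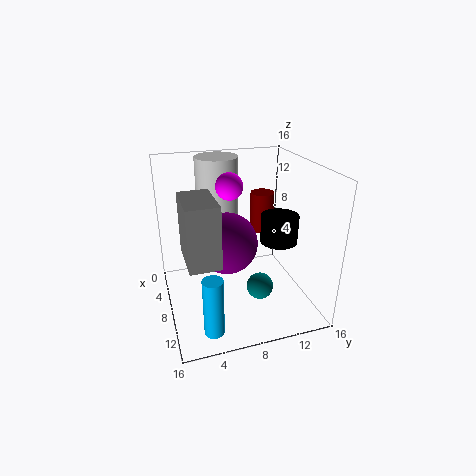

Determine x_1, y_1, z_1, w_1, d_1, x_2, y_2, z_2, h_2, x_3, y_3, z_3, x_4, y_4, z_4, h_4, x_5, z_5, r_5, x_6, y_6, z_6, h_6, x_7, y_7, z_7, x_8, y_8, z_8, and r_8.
x_1 = 9.5; y_1 = 1.5; z_1 = 8.5; w_1 = 5; d_1 = 3; x_2 = 14.5; y_2 = 3.5; z_2 = 1.5; h_2 = 6; x_3 = 7; y_3 = 7; z_3 = 7; x_4 = 3; y_4 = 7; z_4 = 9; h_4 = 7; x_5 = 10; z_5 = 2.5; r_5 = 1.5; x_6 = 2.5; y_6 = 13; z_6 = 6; h_6 = 5; x_7 = 6.5; y_7 = 7.5; z_7 = 13.5; x_8 = 10; y_8 = 12; z_8 = 8; r_8 = 2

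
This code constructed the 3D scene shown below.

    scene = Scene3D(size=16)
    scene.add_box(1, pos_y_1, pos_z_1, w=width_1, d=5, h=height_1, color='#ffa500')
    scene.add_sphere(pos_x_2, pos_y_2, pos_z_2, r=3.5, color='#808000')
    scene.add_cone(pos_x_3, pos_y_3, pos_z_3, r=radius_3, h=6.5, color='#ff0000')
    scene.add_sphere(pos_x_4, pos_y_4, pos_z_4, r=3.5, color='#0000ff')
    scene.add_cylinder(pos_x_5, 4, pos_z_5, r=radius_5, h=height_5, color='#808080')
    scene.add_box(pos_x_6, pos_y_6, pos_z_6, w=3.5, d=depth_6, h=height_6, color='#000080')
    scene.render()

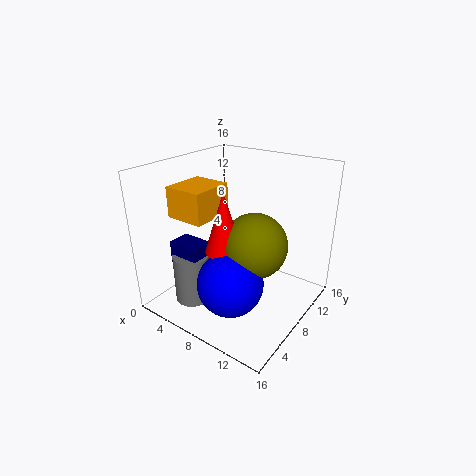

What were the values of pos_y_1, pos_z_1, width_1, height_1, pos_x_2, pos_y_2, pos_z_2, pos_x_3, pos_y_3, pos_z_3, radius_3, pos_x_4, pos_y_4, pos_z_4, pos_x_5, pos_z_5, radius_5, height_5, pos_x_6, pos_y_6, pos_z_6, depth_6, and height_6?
pos_y_1 = 4.5
pos_z_1 = 10
width_1 = 4.5
height_1 = 3.5
pos_x_2 = 10.5
pos_y_2 = 7.5
pos_z_2 = 8
pos_x_3 = 8
pos_y_3 = 5.5
pos_z_3 = 7.5
radius_3 = 2
pos_x_4 = 9.5
pos_y_4 = 4.5
pos_z_4 = 4.5
pos_x_5 = 4.5
pos_z_5 = 1
radius_5 = 2
height_5 = 5.5
pos_x_6 = 2.5
pos_y_6 = 3
pos_z_6 = 5.5
depth_6 = 2.5
height_6 = 2.5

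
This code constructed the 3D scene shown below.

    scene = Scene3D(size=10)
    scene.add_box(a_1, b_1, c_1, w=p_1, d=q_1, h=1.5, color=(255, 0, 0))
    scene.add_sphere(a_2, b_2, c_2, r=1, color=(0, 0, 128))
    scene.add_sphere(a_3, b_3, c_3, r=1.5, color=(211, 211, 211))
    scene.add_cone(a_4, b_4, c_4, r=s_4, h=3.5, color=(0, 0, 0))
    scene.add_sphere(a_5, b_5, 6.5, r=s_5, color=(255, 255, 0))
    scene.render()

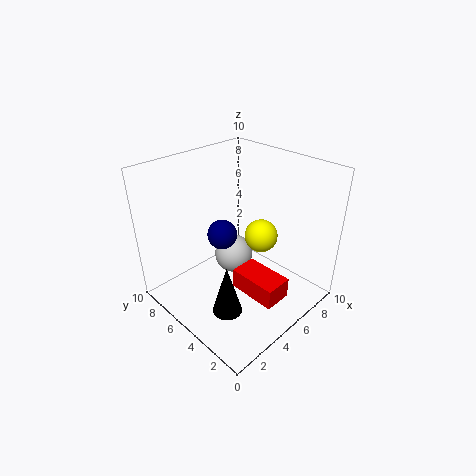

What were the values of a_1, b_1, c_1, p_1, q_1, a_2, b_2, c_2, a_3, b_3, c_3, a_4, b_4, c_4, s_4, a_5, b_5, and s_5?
a_1 = 4.5
b_1 = 1.5
c_1 = 1
p_1 = 2
q_1 = 3.5
a_2 = 4
b_2 = 5.5
c_2 = 5.5
a_3 = 6.5
b_3 = 7
c_3 = 2
a_4 = 2.5
b_4 = 3.5
c_4 = 1
s_4 = 1
a_5 = 4.5
b_5 = 2.5
s_5 = 1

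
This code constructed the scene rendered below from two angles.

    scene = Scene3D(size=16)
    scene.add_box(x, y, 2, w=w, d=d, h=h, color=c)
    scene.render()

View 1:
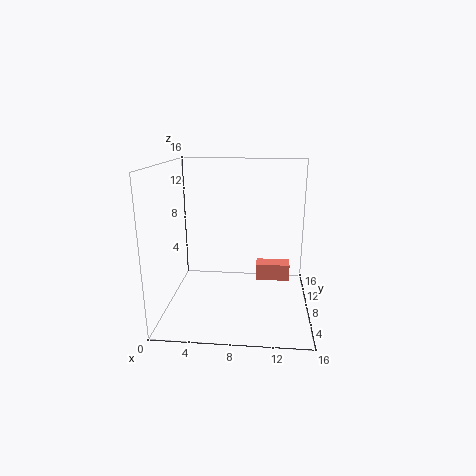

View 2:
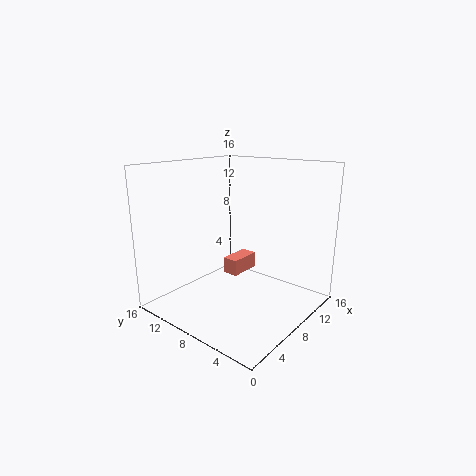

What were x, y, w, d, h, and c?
x = 10, y = 10, w = 4, d = 2, h = 2, c = 'salmon'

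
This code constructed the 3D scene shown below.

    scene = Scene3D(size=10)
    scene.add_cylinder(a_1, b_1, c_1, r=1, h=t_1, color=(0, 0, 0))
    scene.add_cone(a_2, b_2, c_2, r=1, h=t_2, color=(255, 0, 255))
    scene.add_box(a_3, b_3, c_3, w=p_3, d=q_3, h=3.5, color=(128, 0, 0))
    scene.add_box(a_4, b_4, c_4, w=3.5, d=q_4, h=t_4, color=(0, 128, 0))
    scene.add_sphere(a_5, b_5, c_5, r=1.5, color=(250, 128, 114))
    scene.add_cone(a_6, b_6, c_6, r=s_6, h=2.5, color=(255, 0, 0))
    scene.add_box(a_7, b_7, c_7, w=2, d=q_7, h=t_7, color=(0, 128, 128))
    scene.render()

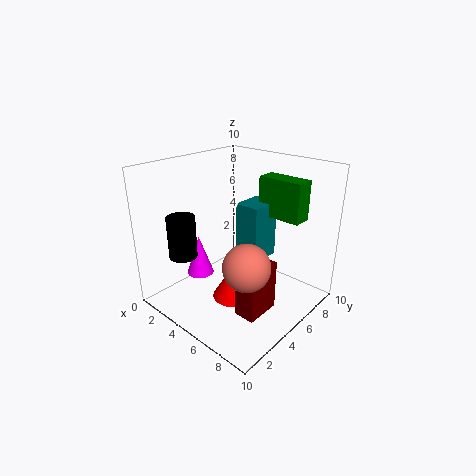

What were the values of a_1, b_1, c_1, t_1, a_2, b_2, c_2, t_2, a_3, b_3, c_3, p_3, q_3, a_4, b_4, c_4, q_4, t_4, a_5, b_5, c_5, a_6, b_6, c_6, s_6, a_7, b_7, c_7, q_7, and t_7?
a_1 = 2; b_1 = 2.5; c_1 = 3.5; t_1 = 3; a_2 = 2; b_2 = 4; c_2 = 1.5; t_2 = 3; a_3 = 6.5; b_3 = 3; c_3 = 0.5; p_3 = 1.5; q_3 = 2.5; a_4 = 4; b_4 = 8.5; c_4 = 5.5; q_4 = 1.5; t_4 = 3; a_5 = 7.5; b_5 = 3; c_5 = 4.5; a_6 = 5; b_6 = 4.5; c_6 = 0.5; s_6 = 1.5; a_7 = 3; b_7 = 7; c_7 = 2; q_7 = 2.5; t_7 = 4.5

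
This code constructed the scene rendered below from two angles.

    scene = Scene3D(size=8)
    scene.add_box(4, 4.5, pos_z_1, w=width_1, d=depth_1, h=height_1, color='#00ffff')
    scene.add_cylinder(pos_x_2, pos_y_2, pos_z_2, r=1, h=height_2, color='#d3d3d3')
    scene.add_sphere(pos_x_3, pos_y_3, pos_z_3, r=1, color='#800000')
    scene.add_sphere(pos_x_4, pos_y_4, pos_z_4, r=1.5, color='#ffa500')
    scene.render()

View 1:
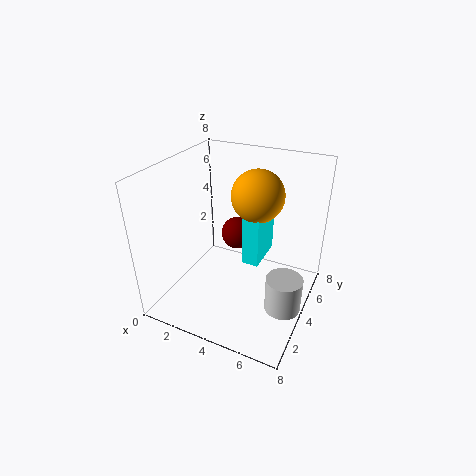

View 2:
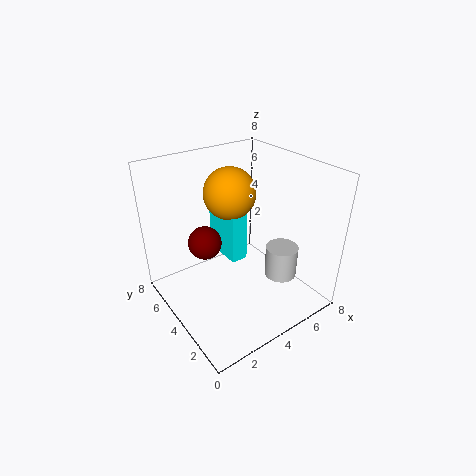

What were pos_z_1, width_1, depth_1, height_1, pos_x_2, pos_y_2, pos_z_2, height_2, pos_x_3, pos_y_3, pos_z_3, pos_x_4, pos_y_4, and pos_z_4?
pos_z_1 = 2
width_1 = 1
depth_1 = 2.5
height_1 = 3
pos_x_2 = 7
pos_y_2 = 3.5
pos_z_2 = 0.5
height_2 = 2
pos_x_3 = 3
pos_y_3 = 6
pos_z_3 = 3
pos_x_4 = 4.5
pos_y_4 = 5.5
pos_z_4 = 6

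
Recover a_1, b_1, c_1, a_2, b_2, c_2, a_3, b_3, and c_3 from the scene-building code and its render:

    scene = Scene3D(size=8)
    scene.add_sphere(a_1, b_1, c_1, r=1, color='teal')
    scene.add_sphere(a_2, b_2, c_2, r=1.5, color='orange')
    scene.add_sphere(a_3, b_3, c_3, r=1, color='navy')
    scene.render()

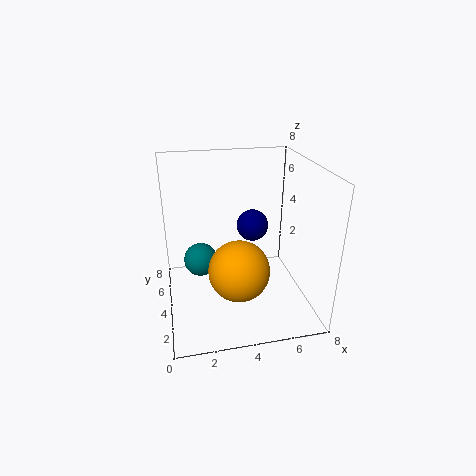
a_1 = 2; b_1 = 5.5; c_1 = 2; a_2 = 3.5; b_2 = 1.5; c_2 = 3.5; a_3 = 5.5; b_3 = 6.5; c_3 = 3.5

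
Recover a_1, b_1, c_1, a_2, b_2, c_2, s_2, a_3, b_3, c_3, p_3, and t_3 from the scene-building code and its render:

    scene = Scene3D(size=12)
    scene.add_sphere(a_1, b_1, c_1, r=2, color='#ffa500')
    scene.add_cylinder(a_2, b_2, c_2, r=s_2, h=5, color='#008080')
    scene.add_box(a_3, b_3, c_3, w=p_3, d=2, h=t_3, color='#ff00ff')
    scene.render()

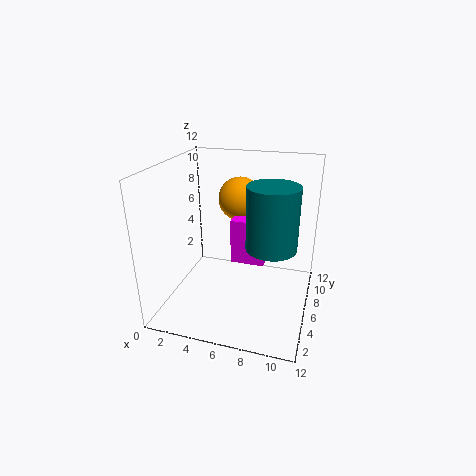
a_1 = 5
b_1 = 10
c_1 = 8
a_2 = 9
b_2 = 5
c_2 = 6
s_2 = 2
a_3 = 5
b_3 = 7
c_3 = 3
p_3 = 3
t_3 = 4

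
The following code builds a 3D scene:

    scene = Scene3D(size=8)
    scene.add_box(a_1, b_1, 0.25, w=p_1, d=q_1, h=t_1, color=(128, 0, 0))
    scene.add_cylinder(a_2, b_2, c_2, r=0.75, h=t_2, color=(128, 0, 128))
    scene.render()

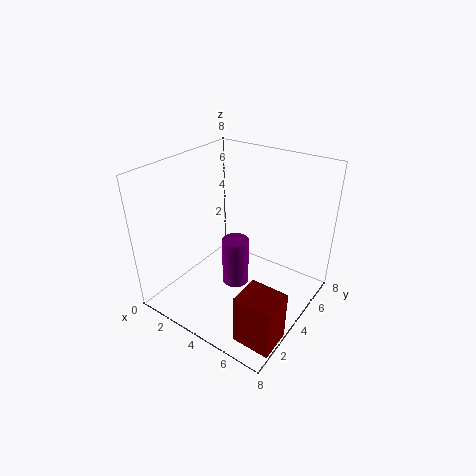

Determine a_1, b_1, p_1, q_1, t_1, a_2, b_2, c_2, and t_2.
a_1 = 6; b_1 = 0.75; p_1 = 2; q_1 = 1.75; t_1 = 2.75; a_2 = 4; b_2 = 3.75; c_2 = 1.25; t_2 = 2.75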